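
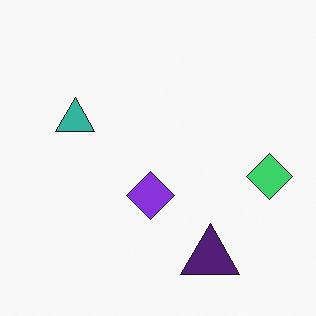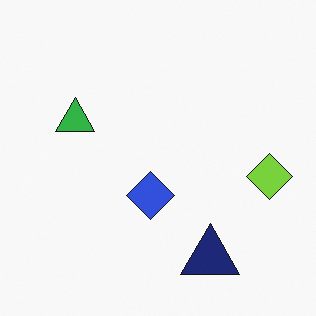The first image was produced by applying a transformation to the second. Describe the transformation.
Hue-shifted slightly.

Every shape's color has rotated by the same amount around the hue wheel — a uniform hue shift.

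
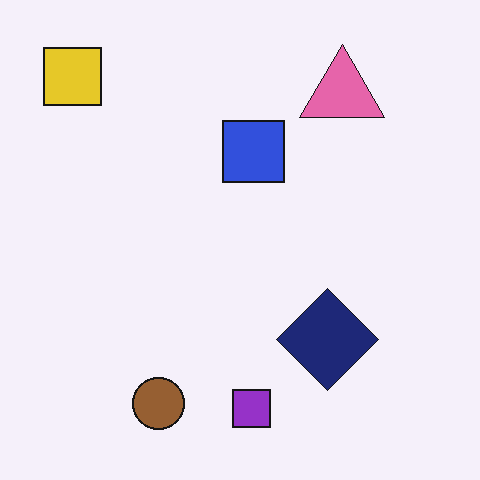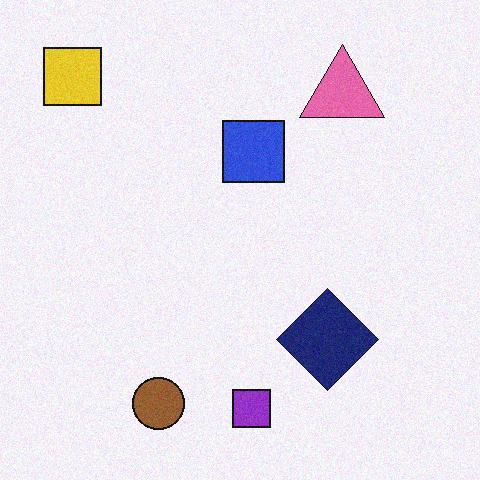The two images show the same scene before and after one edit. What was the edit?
This is the original image degraded with subtle gaussian noise.

Random speckle covers the whole image, including the flat background.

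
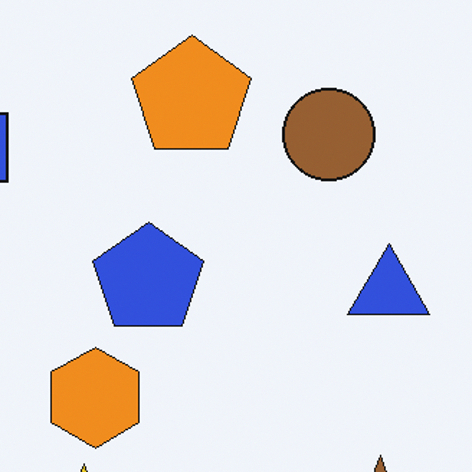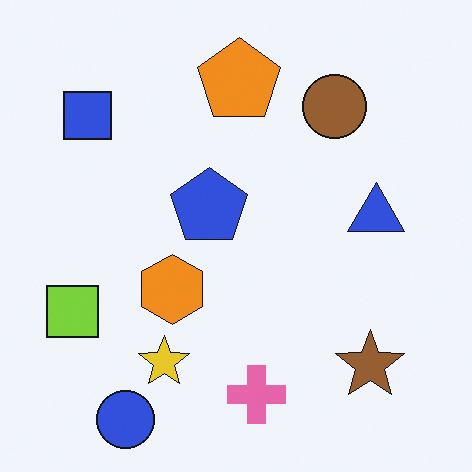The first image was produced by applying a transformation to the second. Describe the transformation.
It was cropped to a modestly smaller region and rescaled.

The visible shapes are larger and the field of view is narrower; shapes near the original edges may be partly or wholly outside the frame — a crop-and-rescale.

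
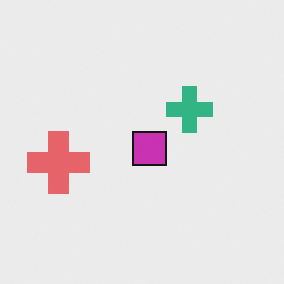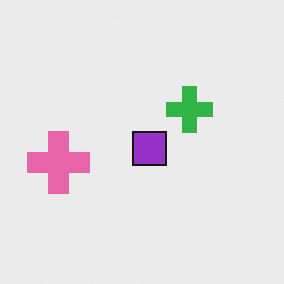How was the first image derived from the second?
The transformation is: hue-shifted slightly.

Every shape's color has rotated by the same amount around the hue wheel — a uniform hue shift.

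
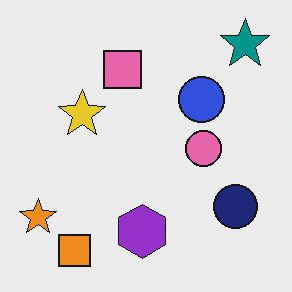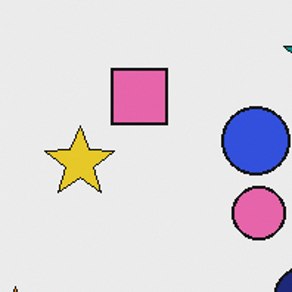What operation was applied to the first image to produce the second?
The second image is the first cropped slightly and scaled back up.

The visible shapes are larger and the field of view is narrower; shapes near the original edges may be partly or wholly outside the frame — a crop-and-rescale.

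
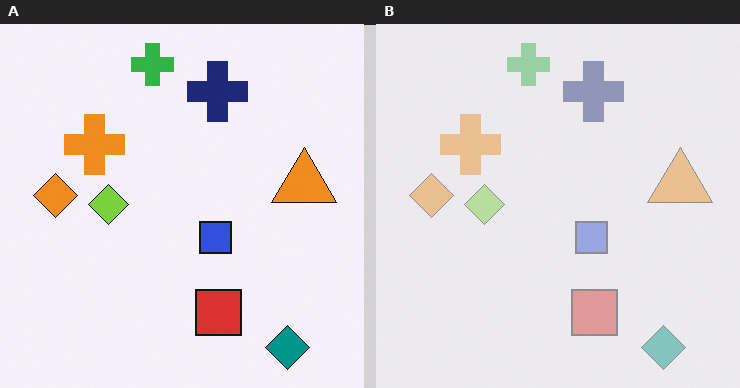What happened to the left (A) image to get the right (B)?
The image was washed out (contrast reduced).

Tones are pushed toward mid-grey across the whole image — a global contrast change.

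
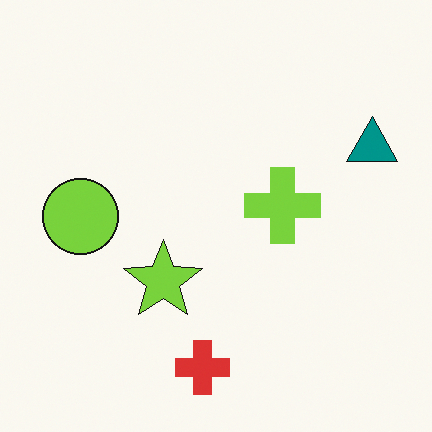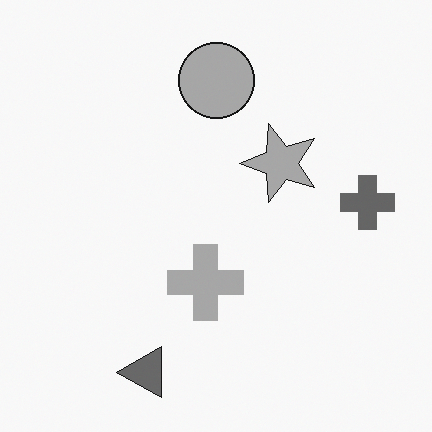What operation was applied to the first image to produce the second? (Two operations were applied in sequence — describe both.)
Converted to grayscale, then transposed (reflected across the top-left ↔ bottom-right diagonal).

All color is removed — every shape is now a shade of grey. Shapes have swapped their row and column positions — what was in the top-right is now in the bottom-left — a diagonal reflection.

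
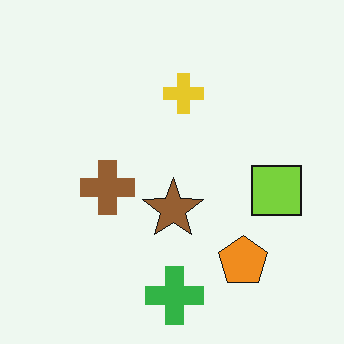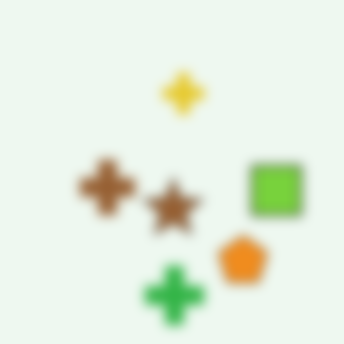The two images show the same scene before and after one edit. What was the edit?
The transformation is: heavily blurred.

Shape edges and outlines are uniformly softened across the whole image.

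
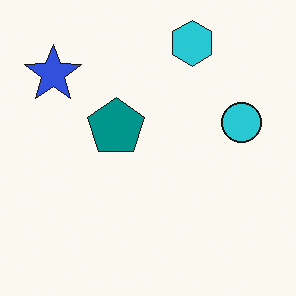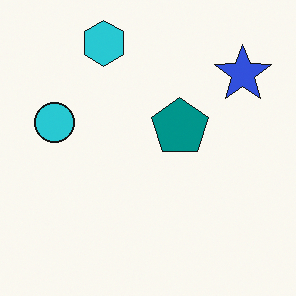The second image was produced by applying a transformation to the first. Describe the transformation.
Flipped horizontally (left ↔ right).

The blue star is in the top-left of the first image and the top-right of the second — shapes on opposite sides of the vertical midline have swapped in a mirror flip.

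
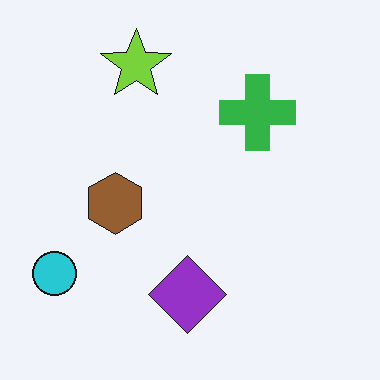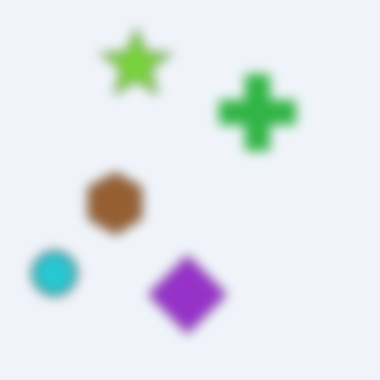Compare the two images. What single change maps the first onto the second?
It was heavily blurred.

Shape edges and outlines are uniformly softened across the whole image.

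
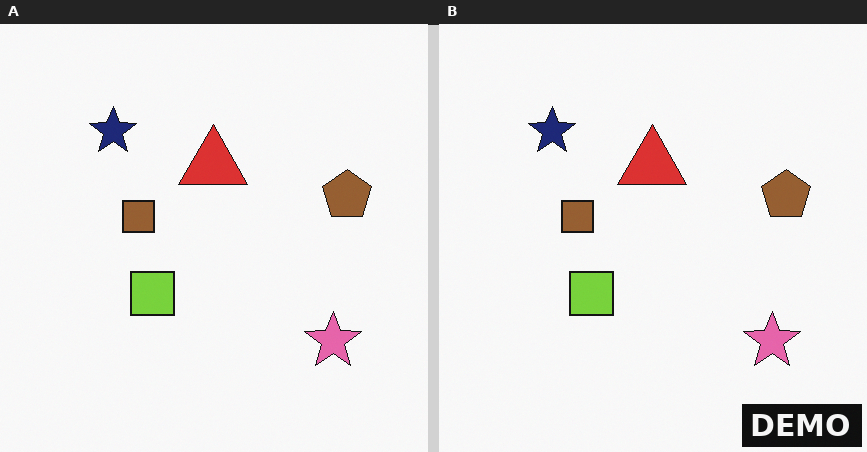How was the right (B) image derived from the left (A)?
The transformation is: watermarked with the text "DEMO" in the lower-right corner.

A dark label reading "DEMO" appears in the lower-right corner.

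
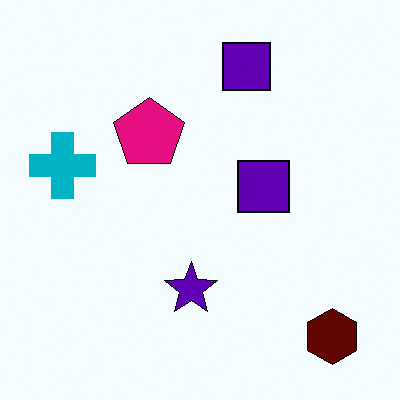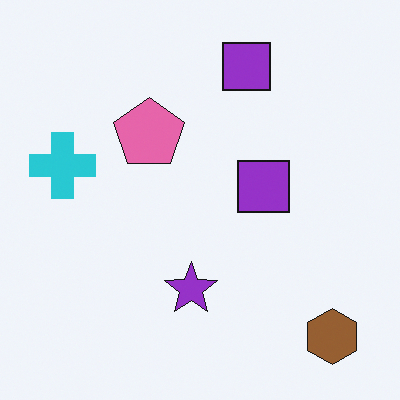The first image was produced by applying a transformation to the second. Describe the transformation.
It was boosted in contrast.

Tones are pushed away from mid-grey across the whole image — a global contrast change.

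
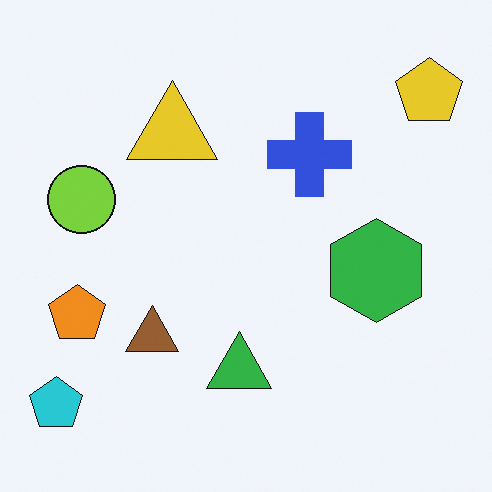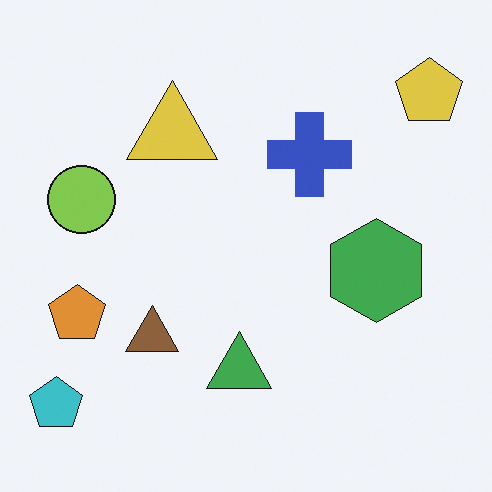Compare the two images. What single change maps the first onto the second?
The second image is the first slightly desaturated.

All colors are more muted and greyish — a global saturation change.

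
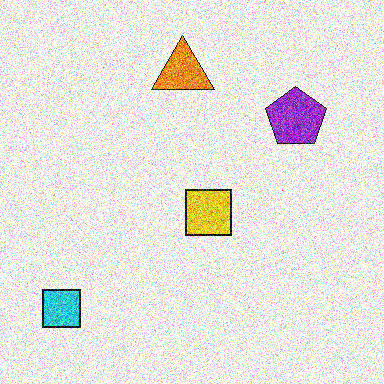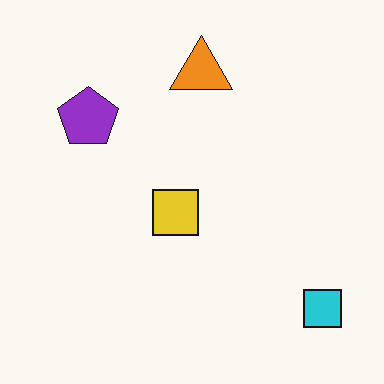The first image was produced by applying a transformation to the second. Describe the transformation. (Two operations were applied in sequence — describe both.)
The image was degraded with heavy additive noise, then flipped horizontally (left ↔ right).

Random speckle covers the whole image, including the flat background. The cyan square is in the bottom-right of the second image and the bottom-left of the first — shapes on opposite sides of the vertical midline have swapped in a mirror flip.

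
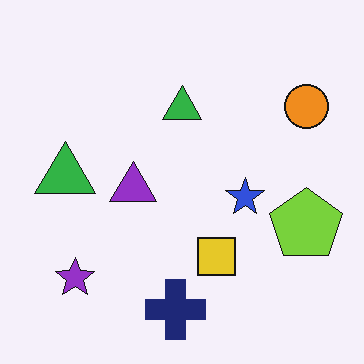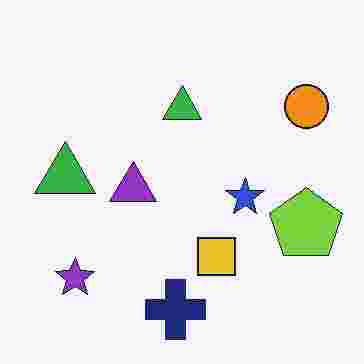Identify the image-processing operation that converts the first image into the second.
The image was degraded with heavy JPEG compression.

Blocky 8×8 compression artifacts appear around shape edges and the flat background shows ringing — characteristic JPEG degradation.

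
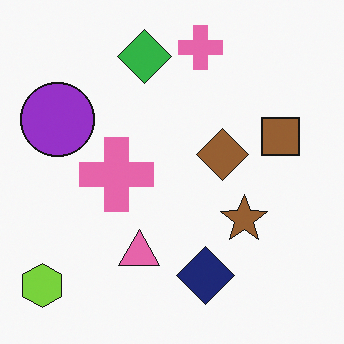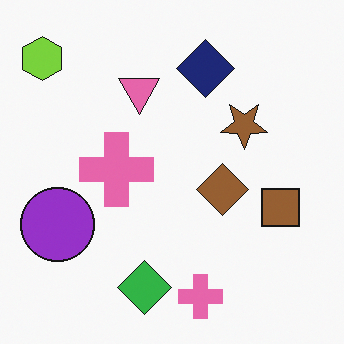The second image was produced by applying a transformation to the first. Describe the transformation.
This is the original image flipped vertically (top ↔ bottom).

The green diamond is in the top of the first image and the bottom of the second — shapes on opposite sides of the horizontal midline have swapped in a mirror flip.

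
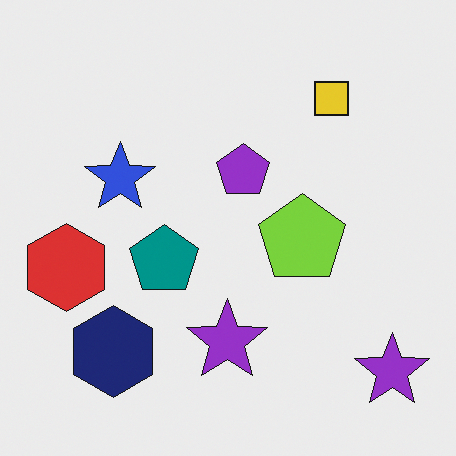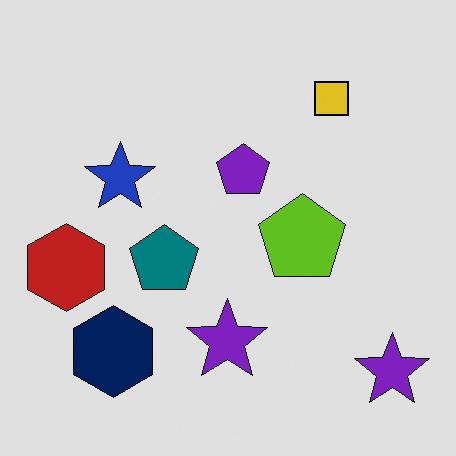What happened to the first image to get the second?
The transformation is: posterized to a reduced palette.

Each flat color has snapped to a coarser quantized level — most visibly, the near-white background has dropped to a flat grey.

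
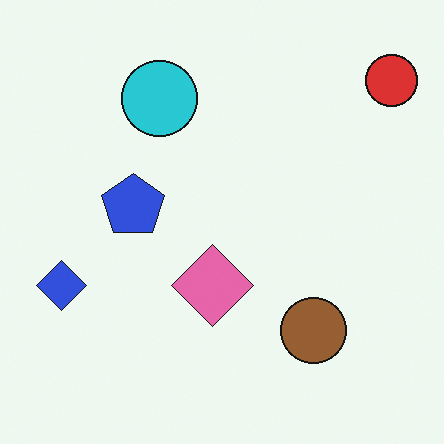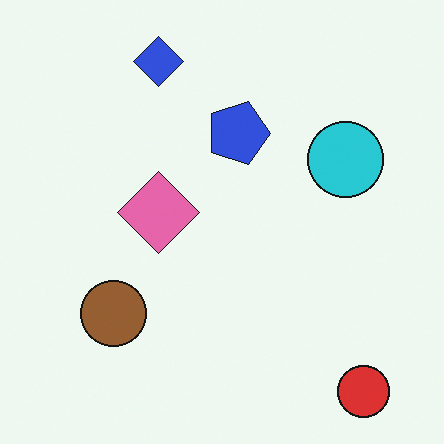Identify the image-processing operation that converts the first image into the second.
Rotated 90° clockwise.

The red circle sits in the top-right of the first image and the bottom-right of the second — consistent with a whole-image 90° clockwise rotation.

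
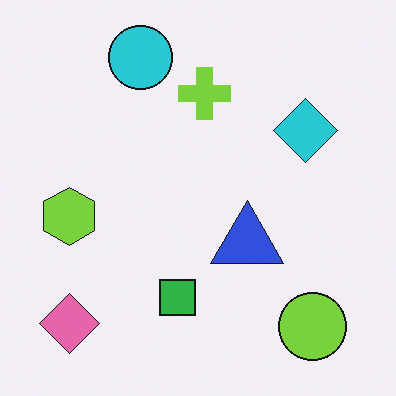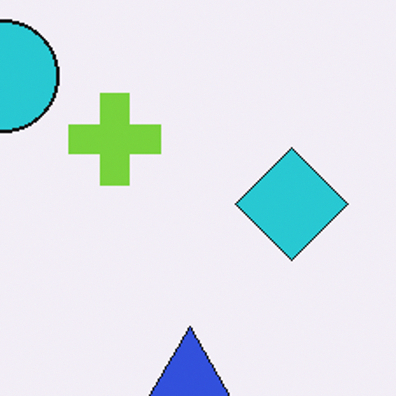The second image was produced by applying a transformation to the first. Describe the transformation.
It was cropped to a noticeably smaller region and rescaled.

The visible shapes are larger and the field of view is narrower; shapes near the original edges may be partly or wholly outside the frame — a crop-and-rescale.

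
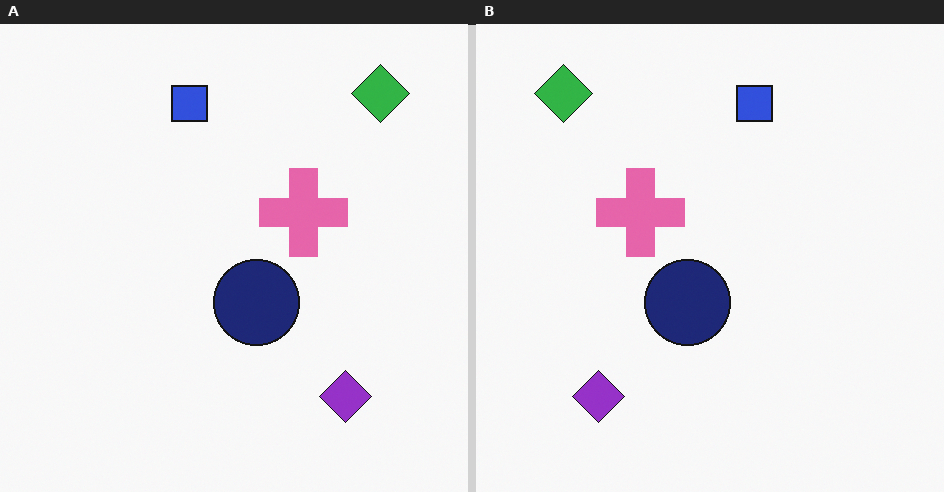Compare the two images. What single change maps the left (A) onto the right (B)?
The transformation is: flipped horizontally (left ↔ right).

The green diamond is in the top-right of the left (A) image and the top-left of the right (B) — shapes on opposite sides of the vertical midline have swapped in a mirror flip.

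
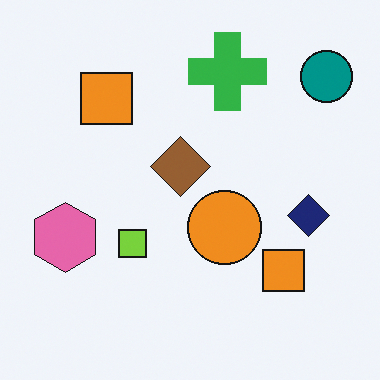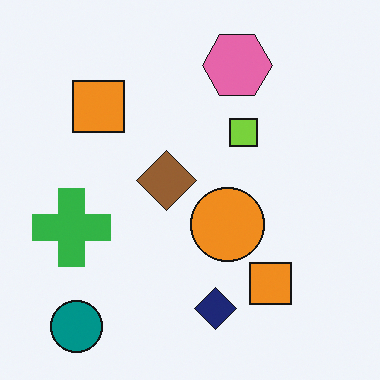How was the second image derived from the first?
This is the original image transposed (reflected across the top-left ↔ bottom-right diagonal).

Shapes have swapped their row and column positions — what was in the top-right is now in the bottom-left — a diagonal reflection.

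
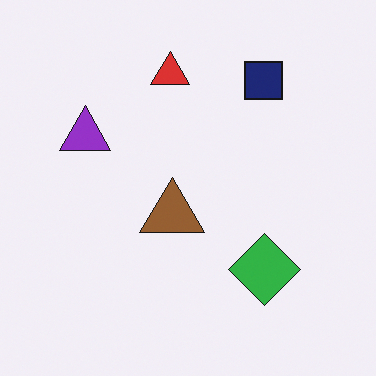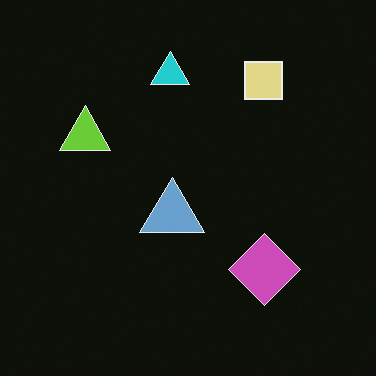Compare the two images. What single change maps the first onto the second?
It was color-inverted (negative).

The light background has become dark and every shape's color is its complement — a photographic negative.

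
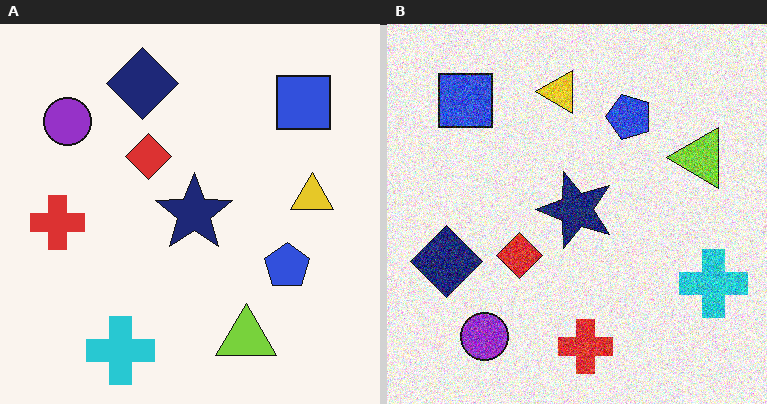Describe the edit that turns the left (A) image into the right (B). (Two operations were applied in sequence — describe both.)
It was rotated 90° counter-clockwise, then degraded with heavy additive noise.

The blue square sits in the top-right of the left (A) image and the top-left of the right (B) — consistent with a whole-image 90° counter-clockwise rotation. Random speckle covers the whole image, including the flat background.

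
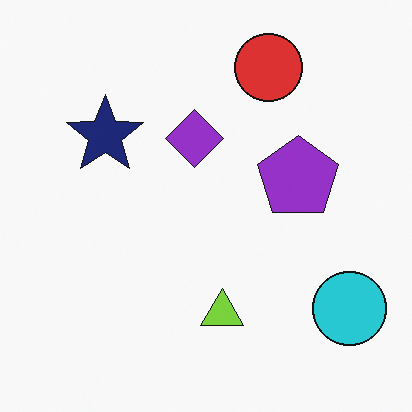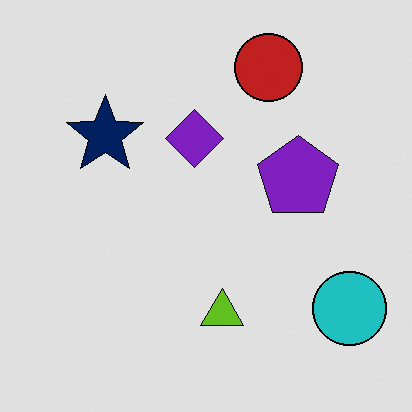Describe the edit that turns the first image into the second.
The transformation is: posterized to a reduced palette.

Each flat color has snapped to a coarser quantized level — most visibly, the near-white background has dropped to a flat grey.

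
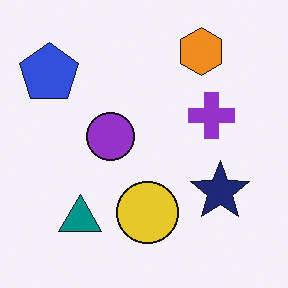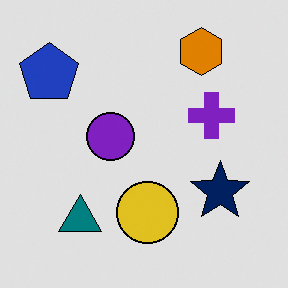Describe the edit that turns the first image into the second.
The transformation is: moderately posterized.

Each flat color has snapped to a coarser quantized level — most visibly, the near-white background has dropped to a flat grey.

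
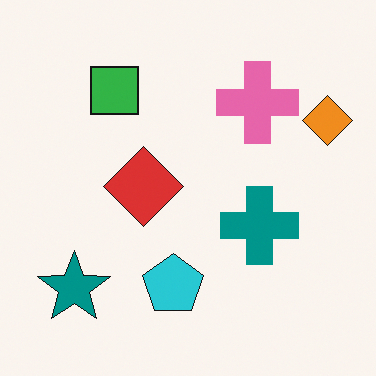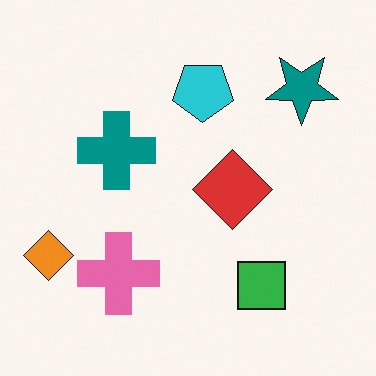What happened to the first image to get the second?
This is the original image rotated 180°.

The orange diamond sits in the top-right of the first image and the bottom-left of the second — consistent with a whole-image 180° rotation.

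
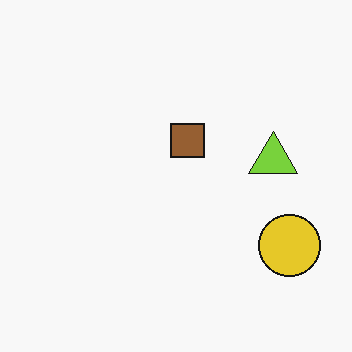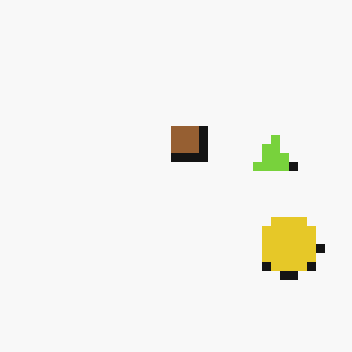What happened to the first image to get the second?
The transformation is: coarsely pixelated.

Shapes are reduced to large square blocks; fine edges and outlines are lost — a downscale-then-upscale (mosaic) effect.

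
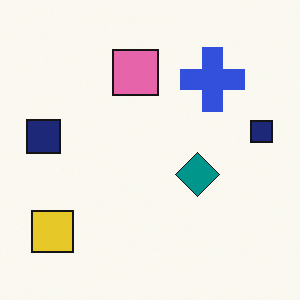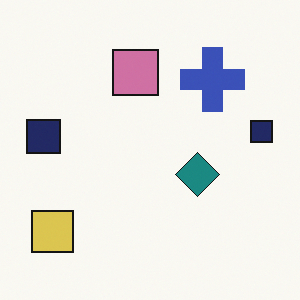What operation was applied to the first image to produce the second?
Slightly desaturated.

All colors are more muted and greyish — a global saturation change.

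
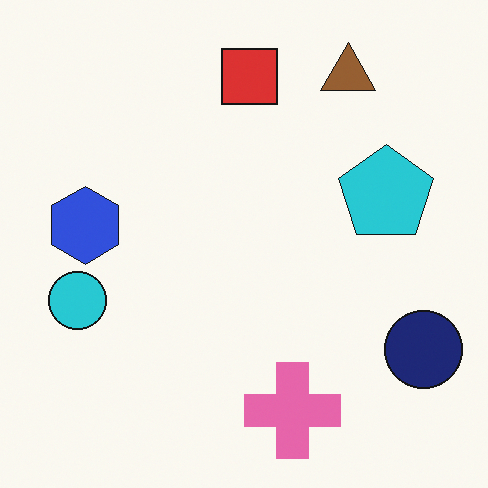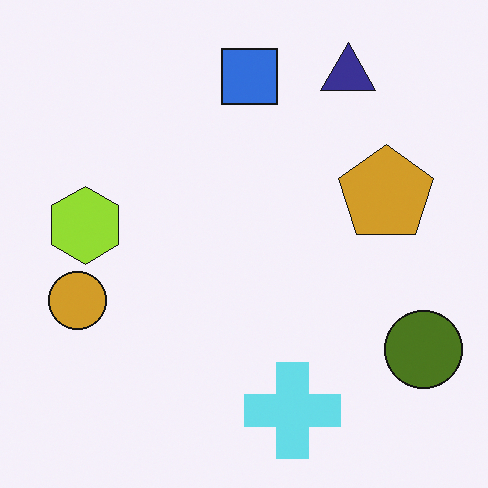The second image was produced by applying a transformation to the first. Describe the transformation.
The transformation is: hue-shifted through roughly half the color wheel.

Every shape's color has rotated by the same amount around the hue wheel — a uniform hue shift.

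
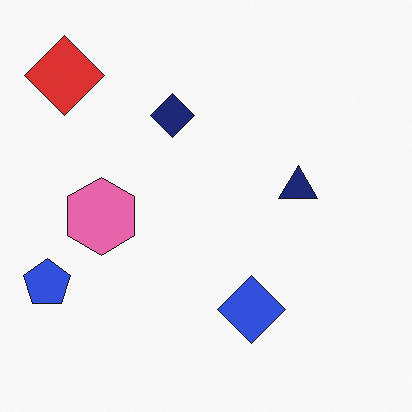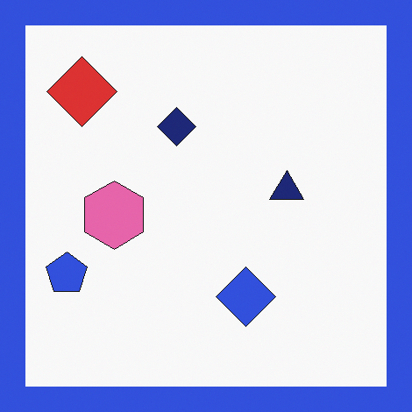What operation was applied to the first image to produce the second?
The image was framed with a blue border.

A solid blue frame runs around the edge of the second image, with the content slightly shrunk inside it.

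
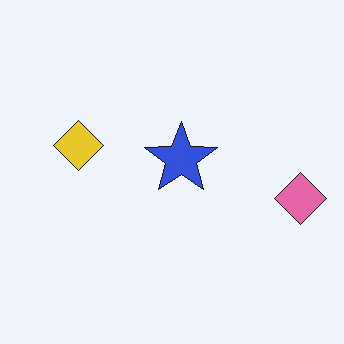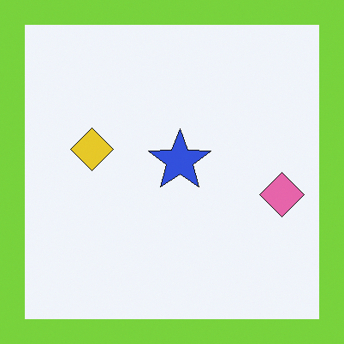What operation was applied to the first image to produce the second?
Framed with a lime border.

A solid lime frame runs around the edge of the second image, with the content slightly shrunk inside it.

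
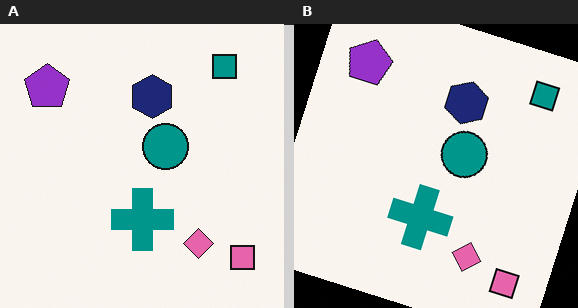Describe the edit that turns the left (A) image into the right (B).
This is the original image rotated clockwise by a clearly visible amount.

Every shape is tilted by the same angle and the image corners show triangular fill wedges — a whole-image rotation by a non-right angle.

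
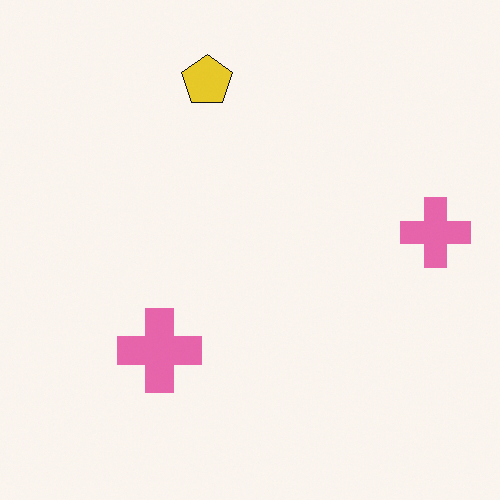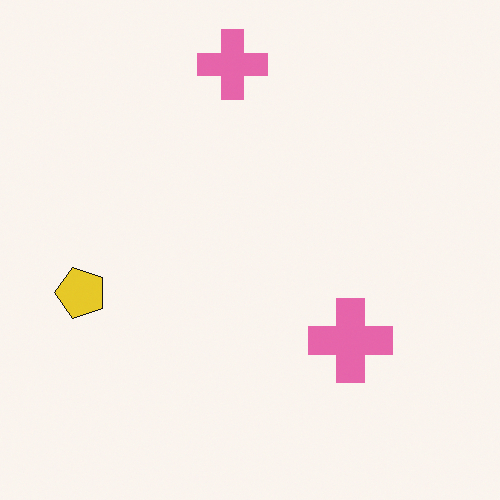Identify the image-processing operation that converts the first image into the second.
The transformation is: rotated 90° counter-clockwise.

The yellow pentagon sits in the top of the first image and the left of the second — consistent with a whole-image 90° counter-clockwise rotation.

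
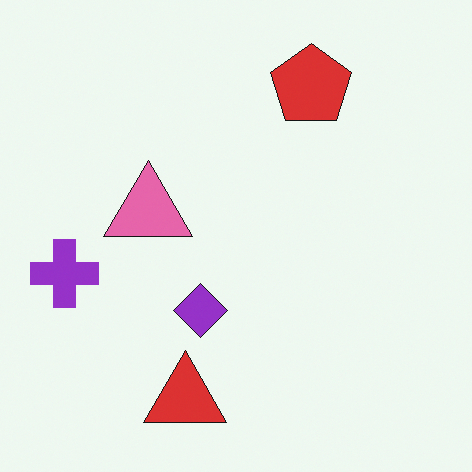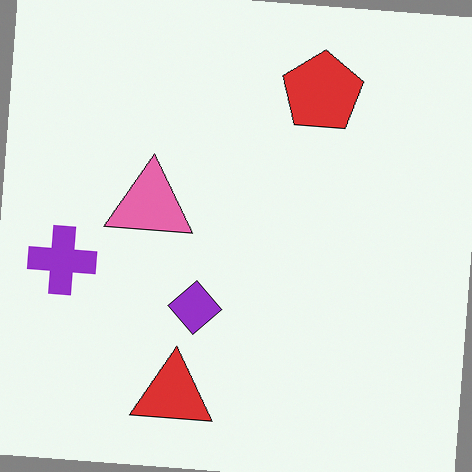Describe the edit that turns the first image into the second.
The image was rotated clockwise by a few degrees.

Every shape is tilted by the same angle and the image corners show triangular fill wedges — a whole-image rotation by a non-right angle.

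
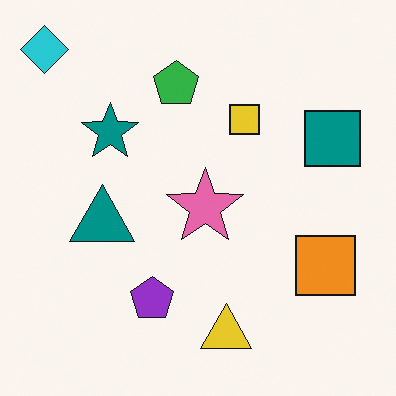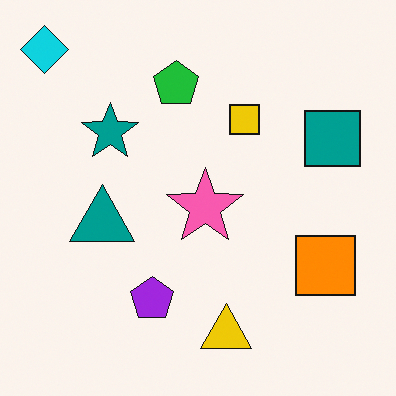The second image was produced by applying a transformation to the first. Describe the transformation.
The transformation is: slightly oversaturated.

All colors are more vivid — a global saturation change.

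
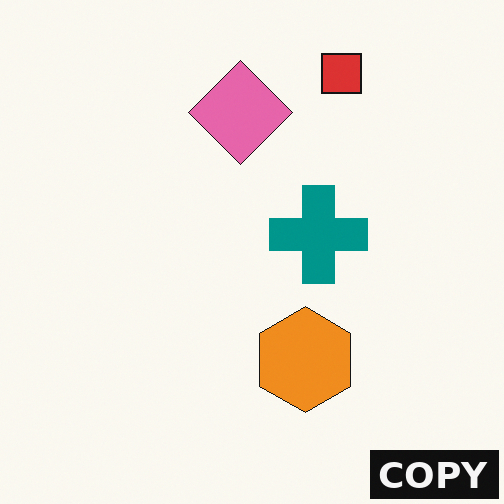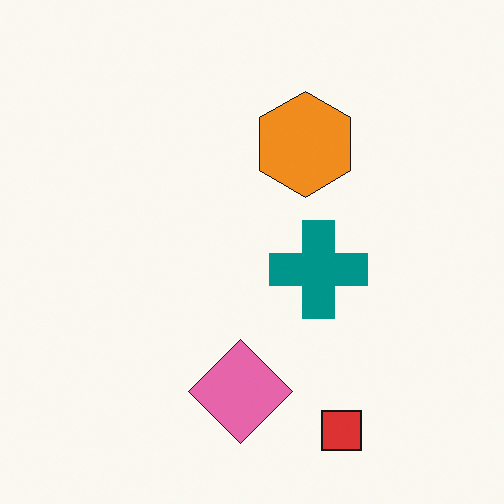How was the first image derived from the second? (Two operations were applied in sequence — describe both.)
The transformation is: flipped vertically (top ↔ bottom), then watermarked with the text "COPY" in the lower-right corner.

The red square is in the bottom-right of the second image and the top-right of the first — shapes on opposite sides of the horizontal midline have swapped in a mirror flip. A dark label reading "COPY" appears in the lower-right corner.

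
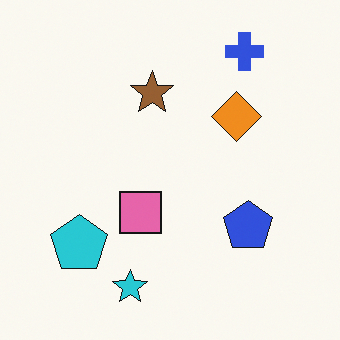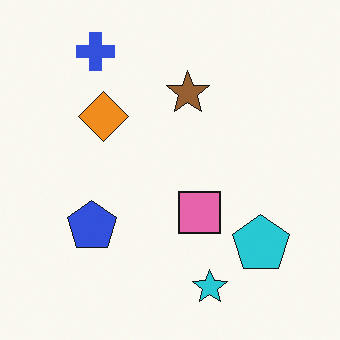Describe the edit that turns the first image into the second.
The second image is the first flipped horizontally (left ↔ right).

The cyan pentagon is in the bottom-left of the first image and the bottom-right of the second — shapes on opposite sides of the vertical midline have swapped in a mirror flip.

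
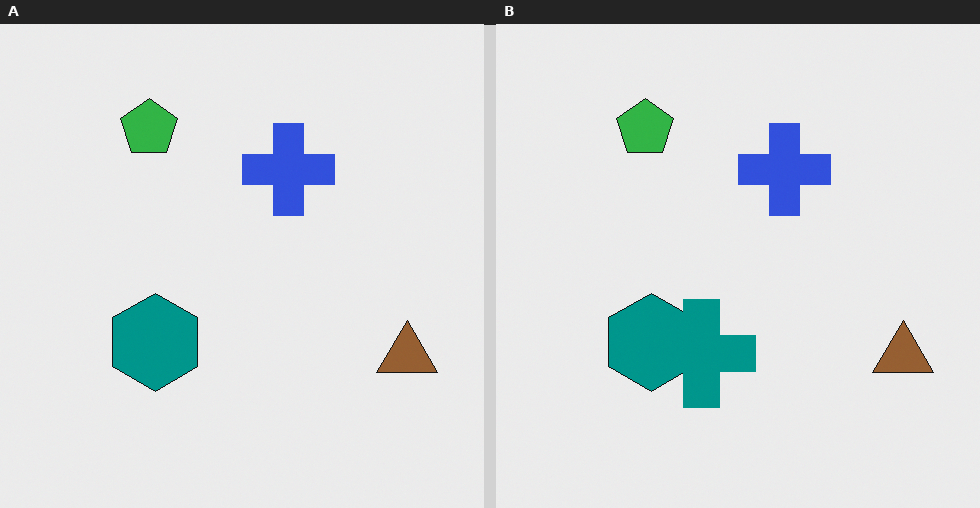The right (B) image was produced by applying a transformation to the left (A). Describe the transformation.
The transformation is: overlaid with an additional teal cross.

A teal cross appears in the right (B) image that is absent from the left (A).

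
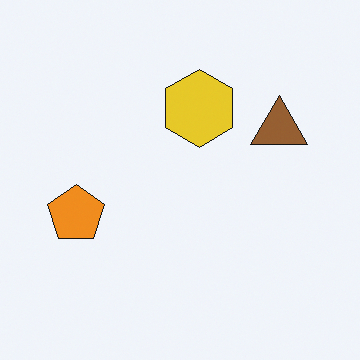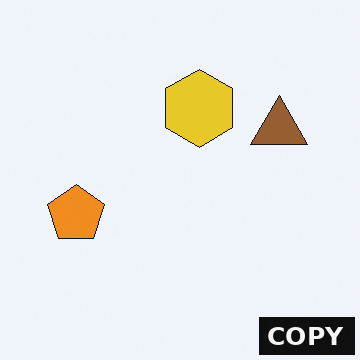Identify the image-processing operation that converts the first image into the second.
It was watermarked with the text "COPY" in the lower-right corner.

A dark label reading "COPY" appears in the lower-right corner.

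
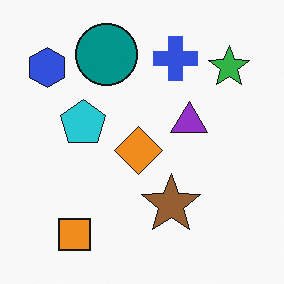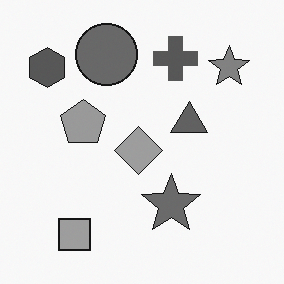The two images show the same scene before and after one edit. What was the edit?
The image was converted to grayscale.

All color is removed — every shape is now a shade of grey.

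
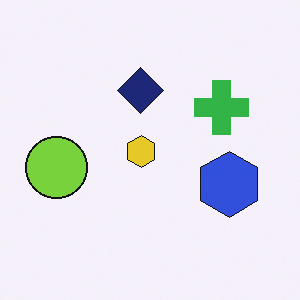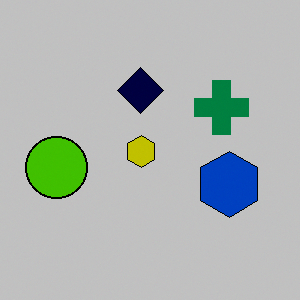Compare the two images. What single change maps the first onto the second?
This is the original image heavily posterized to just a handful of flat colors.

Each flat color has snapped to a coarser quantized level — most visibly, the near-white background has dropped to a flat grey.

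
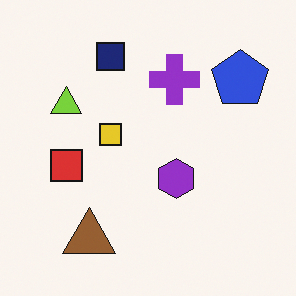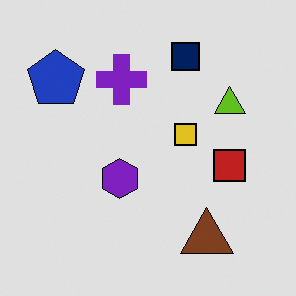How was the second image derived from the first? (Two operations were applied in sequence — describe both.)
This is the original image moderately posterized, then flipped horizontally (left ↔ right).

Each flat color has snapped to a coarser quantized level — most visibly, the near-white background has dropped to a flat grey. The blue pentagon is in the top-right of the first image and the top-left of the second — shapes on opposite sides of the vertical midline have swapped in a mirror flip.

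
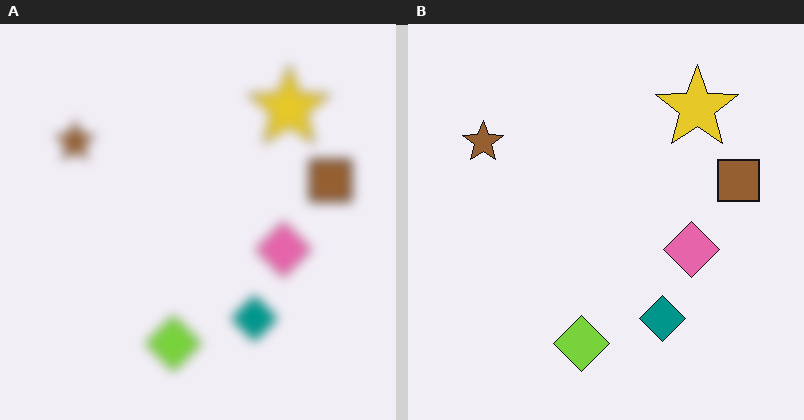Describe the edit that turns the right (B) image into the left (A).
This is the original image heavily blurred.

Shape edges and outlines are uniformly softened across the whole image.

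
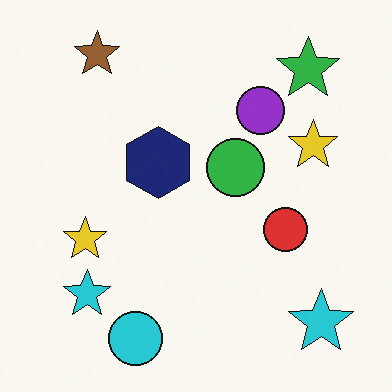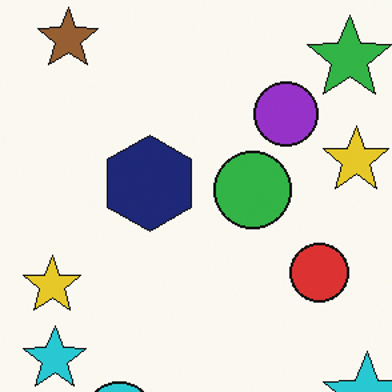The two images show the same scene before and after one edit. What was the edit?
Cropped to a modestly smaller region and rescaled.

The visible shapes are larger and the field of view is narrower; shapes near the original edges may be partly or wholly outside the frame — a crop-and-rescale.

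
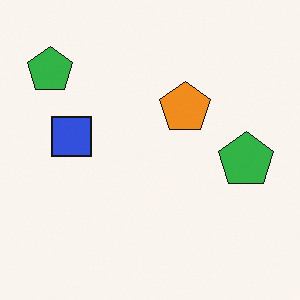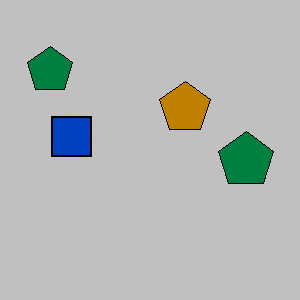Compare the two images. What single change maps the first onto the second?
This is the original image heavily posterized to just a handful of flat colors.

Each flat color has snapped to a coarser quantized level — most visibly, the near-white background has dropped to a flat grey.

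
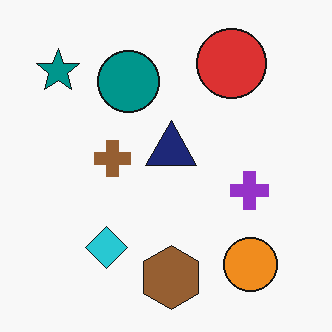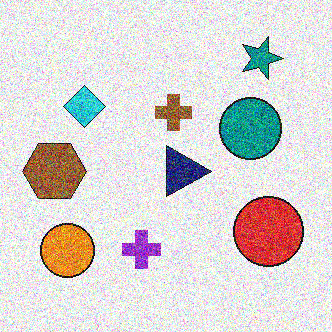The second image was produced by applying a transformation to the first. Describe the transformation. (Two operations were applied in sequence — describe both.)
The image was rotated 90° clockwise, then degraded with heavy additive noise.

The teal star sits in the top-left of the first image and the top-right of the second — consistent with a whole-image 90° clockwise rotation. Random speckle covers the whole image, including the flat background.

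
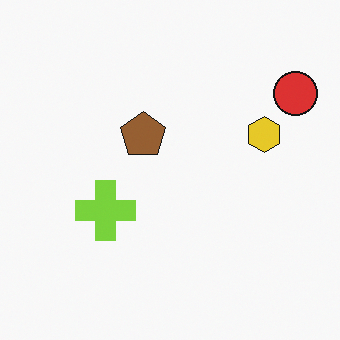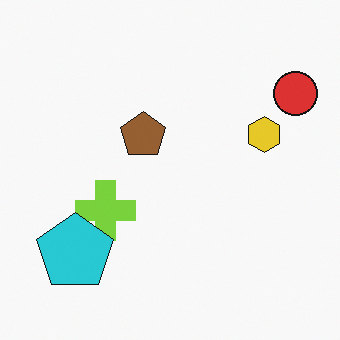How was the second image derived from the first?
The second image is the first overlaid with an additional cyan pentagon.

A cyan pentagon appears in the second image that is absent from the first.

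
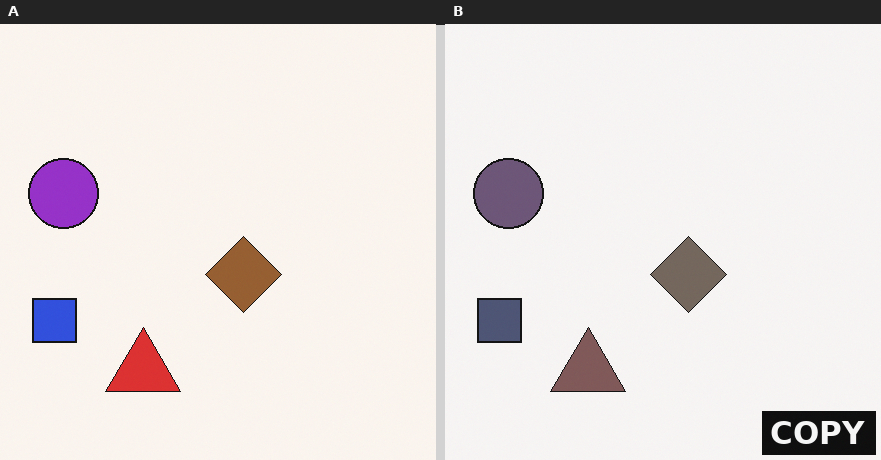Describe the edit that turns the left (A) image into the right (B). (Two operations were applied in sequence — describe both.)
This is the original image made much more muted (saturation change), then watermarked with the text "COPY" in the lower-right corner.

All colors are more muted and greyish — a global saturation change. A dark label reading "COPY" appears in the lower-right corner.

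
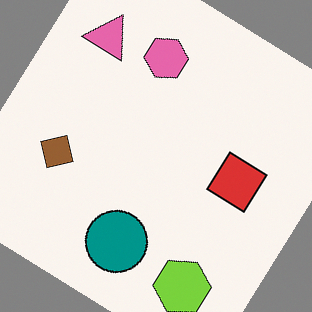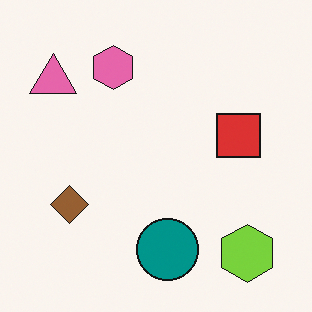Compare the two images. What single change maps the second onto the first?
It was rotated clockwise by a large amount — several tens of degrees.

Every shape is tilted by the same angle and the image corners show triangular fill wedges — a whole-image rotation by a non-right angle.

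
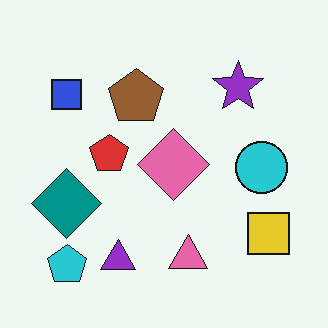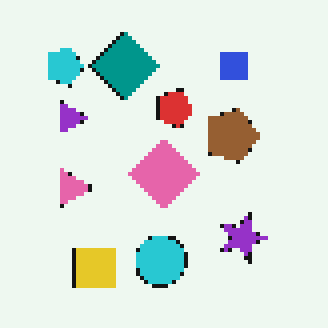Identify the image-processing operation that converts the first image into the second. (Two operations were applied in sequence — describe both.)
The second image is the first lightly pixelated (a mild mosaic effect), then rotated 90° clockwise.

Shapes are reduced to large square blocks; fine edges and outlines are lost — a downscale-then-upscale (mosaic) effect. The cyan pentagon sits in the bottom-left of the first image and the top-left of the second — consistent with a whole-image 90° clockwise rotation.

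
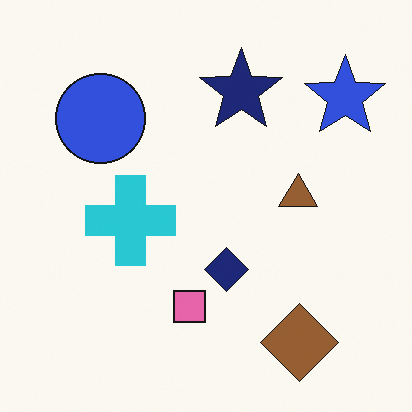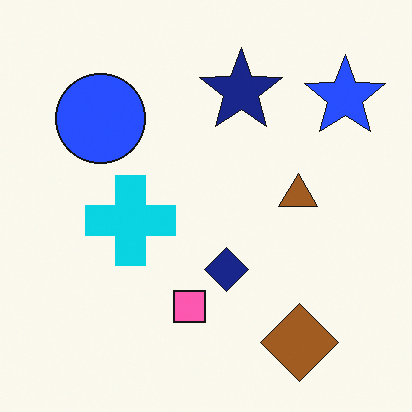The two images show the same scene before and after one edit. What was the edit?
This is the original image slightly oversaturated.

All colors are more vivid — a global saturation change.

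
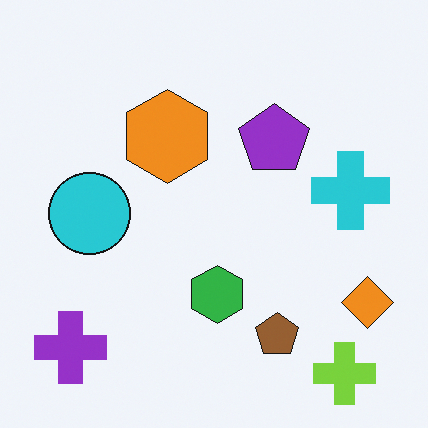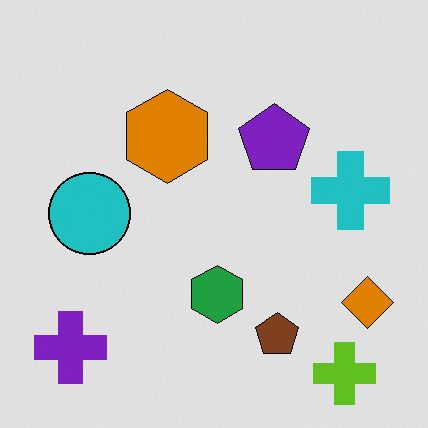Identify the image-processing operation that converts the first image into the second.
The second image is the first moderately posterized.

Each flat color has snapped to a coarser quantized level — most visibly, the near-white background has dropped to a flat grey.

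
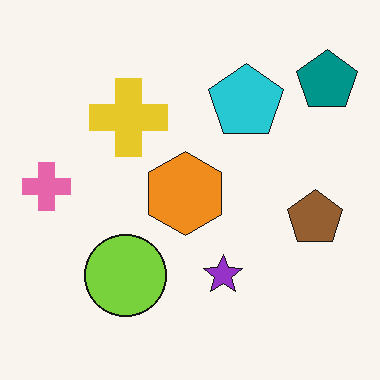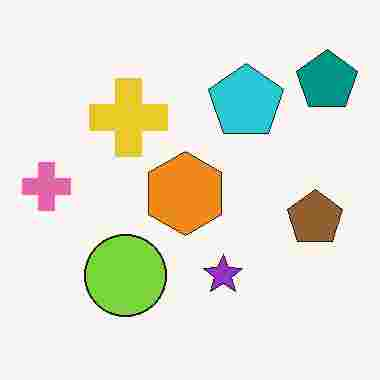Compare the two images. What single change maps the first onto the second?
This is the original image heavily JPEG-compressed with obvious blocking artifacts.

Blocky 8×8 compression artifacts appear around shape edges and the flat background shows ringing — characteristic JPEG degradation.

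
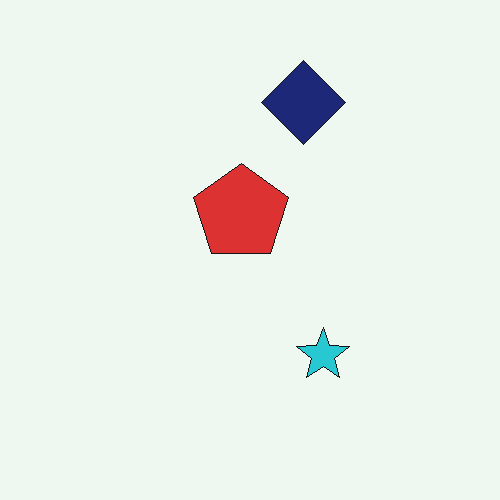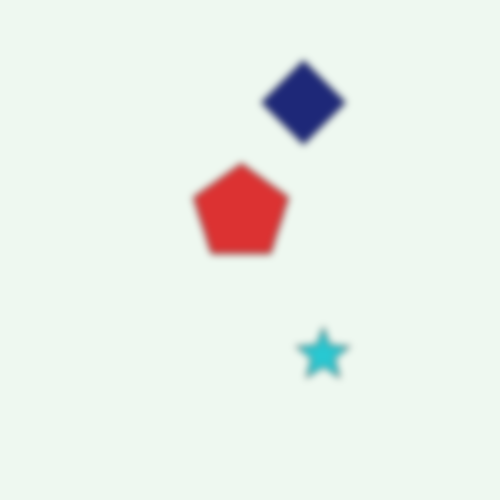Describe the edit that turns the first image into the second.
The image was moderately blurred.

Shape edges and outlines are uniformly softened across the whole image.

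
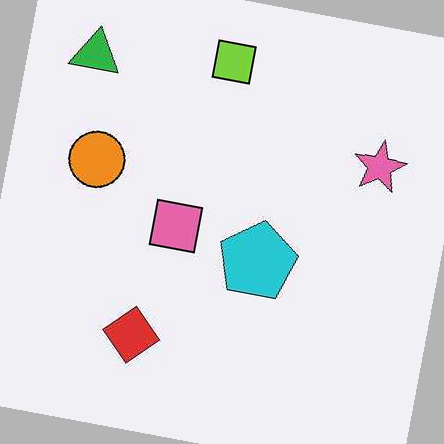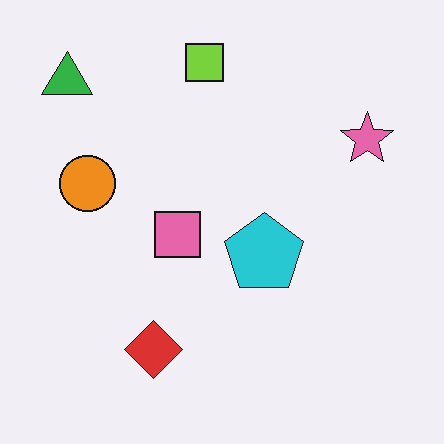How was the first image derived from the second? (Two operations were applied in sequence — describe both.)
This is the original image JPEG-compressed with visible artifacts, then rotated clockwise by a slight angle.

Blocky 8×8 compression artifacts appear around shape edges and the flat background shows ringing — characteristic JPEG degradation. Every shape is tilted by the same angle and the image corners show triangular fill wedges — a whole-image rotation by a non-right angle.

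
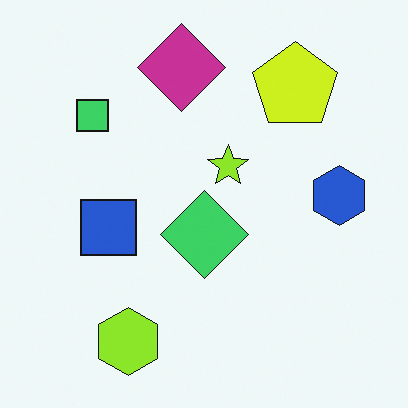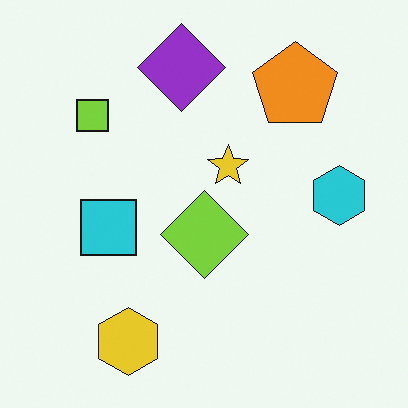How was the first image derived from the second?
Hue-shifted by a small amount.

Every shape's color has rotated by the same amount around the hue wheel — a uniform hue shift.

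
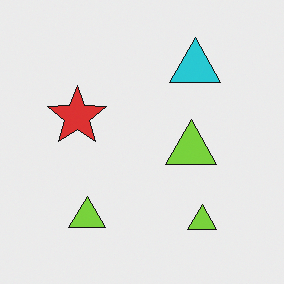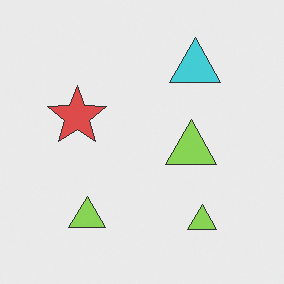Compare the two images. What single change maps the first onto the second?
The second image is the first given slightly reduced contrast.

Tones are pushed toward mid-grey across the whole image — a global contrast change.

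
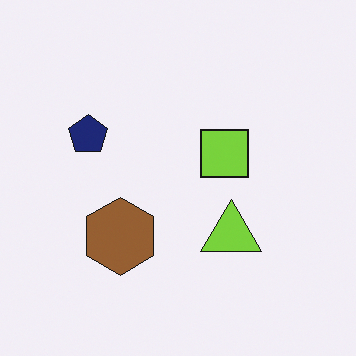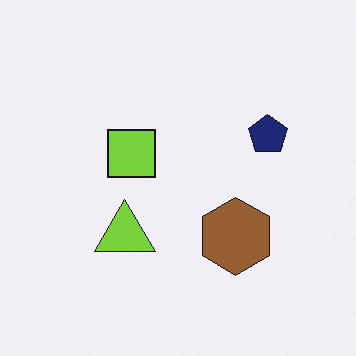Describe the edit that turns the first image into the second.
The second image is the first flipped horizontally (left ↔ right).

The navy pentagon is in the left of the first image and the right of the second — shapes on opposite sides of the vertical midline have swapped in a mirror flip.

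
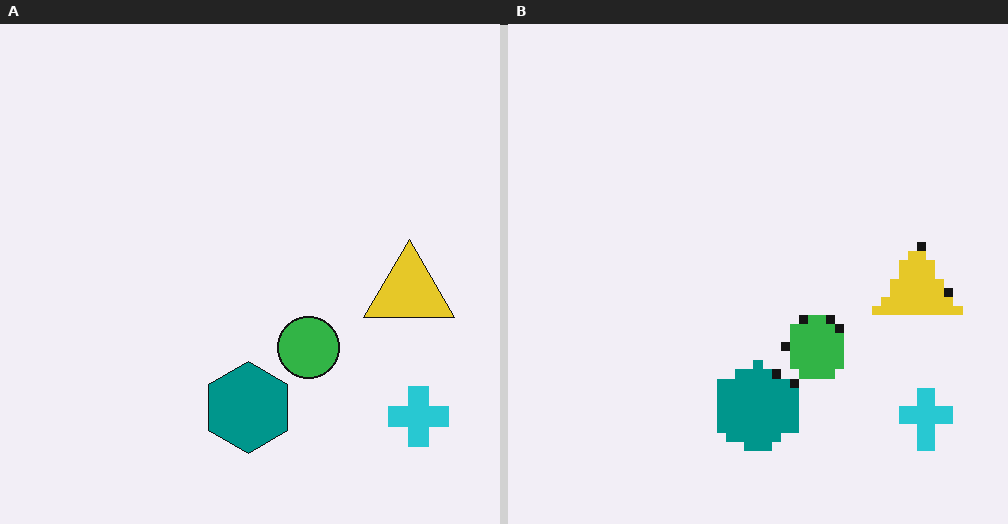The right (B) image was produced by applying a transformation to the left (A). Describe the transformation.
This is the original image heavily pixelated into large blocks.

Shapes are reduced to large square blocks; fine edges and outlines are lost — a downscale-then-upscale (mosaic) effect.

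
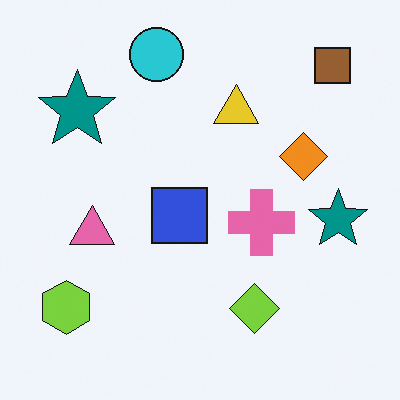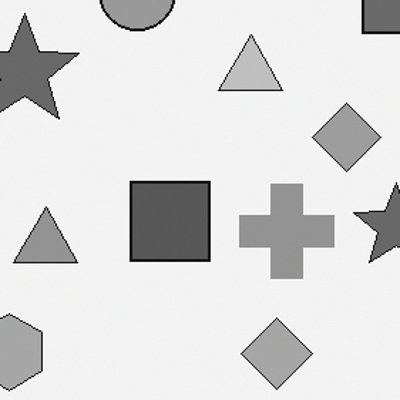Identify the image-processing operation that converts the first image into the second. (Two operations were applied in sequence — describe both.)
Cropped to a modestly smaller region and rescaled, then converted to grayscale.

The visible shapes are larger and the field of view is narrower; shapes near the original edges may be partly or wholly outside the frame — a crop-and-rescale. All color is removed — every shape is now a shade of grey.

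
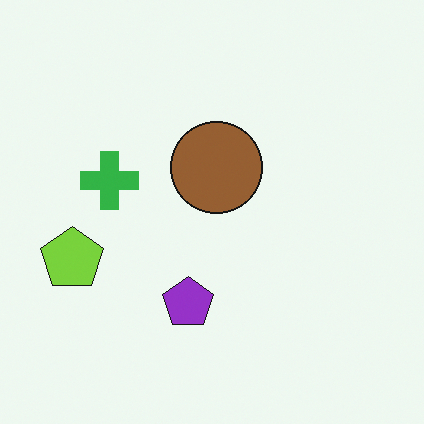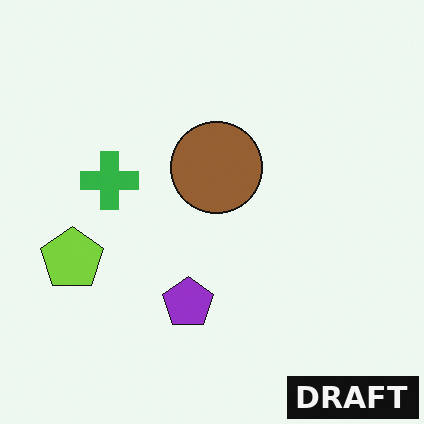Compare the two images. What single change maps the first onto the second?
The second image is the first watermarked with the text "DRAFT" in the lower-right corner.

A dark label reading "DRAFT" appears in the lower-right corner.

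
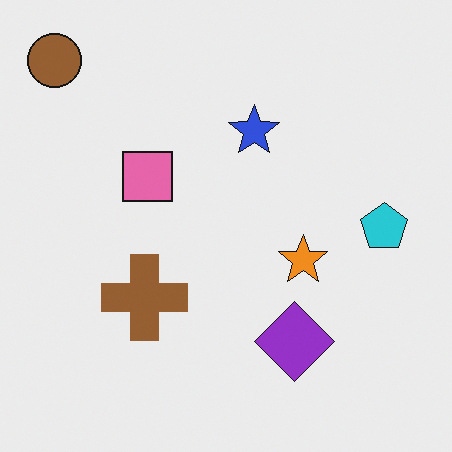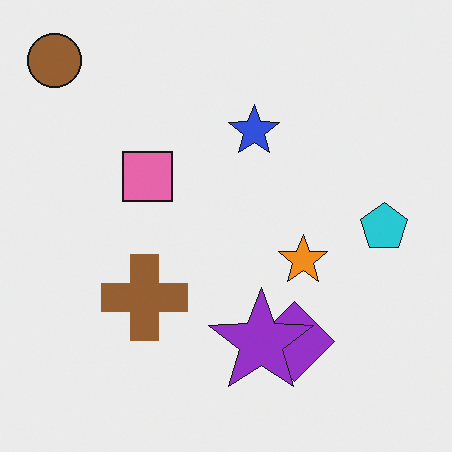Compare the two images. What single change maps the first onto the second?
Overlaid with an additional purple star.

A purple star appears in the second image that is absent from the first.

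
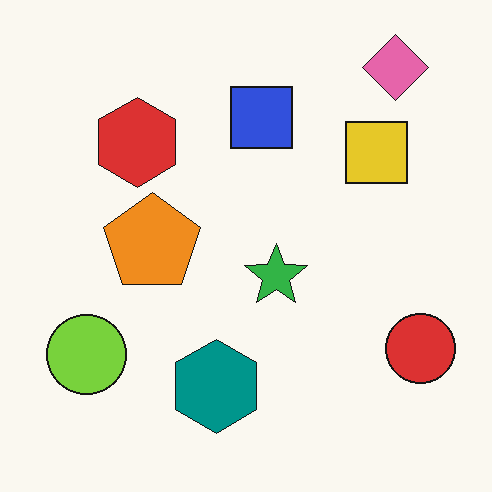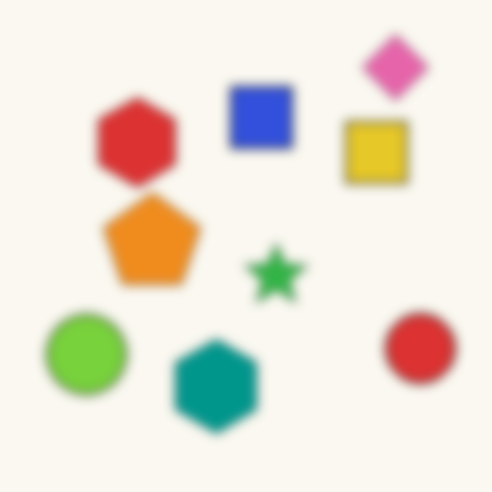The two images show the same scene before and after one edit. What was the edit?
Strongly gaussian-blurred.

Shape edges and outlines are uniformly softened across the whole image.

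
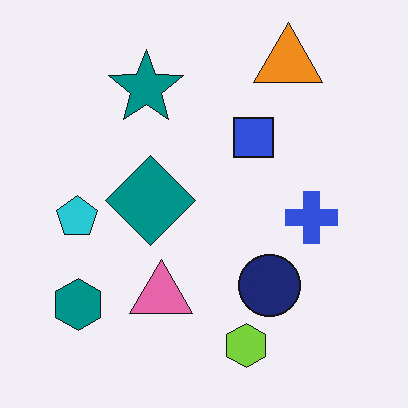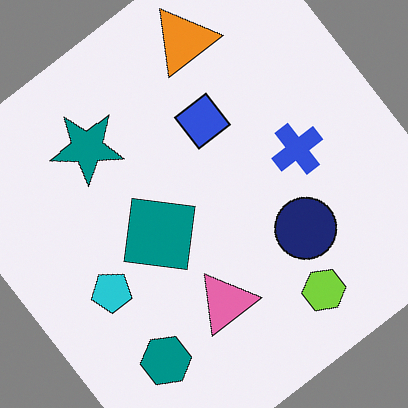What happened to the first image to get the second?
The second image is the first rotated counter-clockwise by a large amount — several tens of degrees.

Every shape is tilted by the same angle and the image corners show triangular fill wedges — a whole-image rotation by a non-right angle.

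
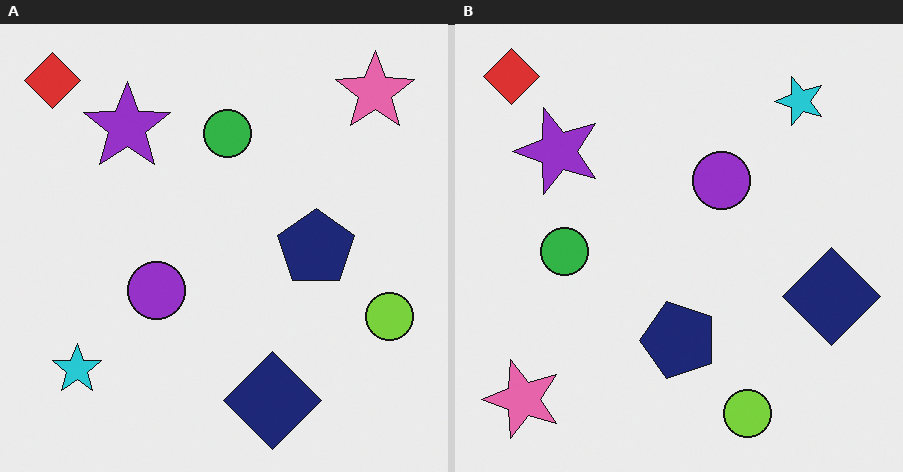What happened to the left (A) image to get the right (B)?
Transposed (reflected across the top-left ↔ bottom-right diagonal).

Shapes have swapped their row and column positions — what was in the top-right is now in the bottom-left — a diagonal reflection.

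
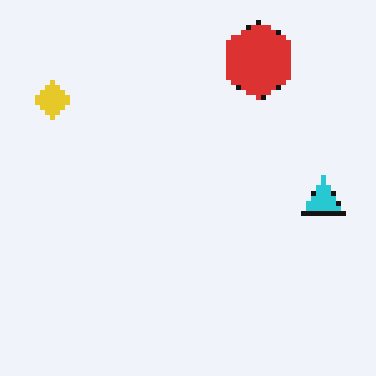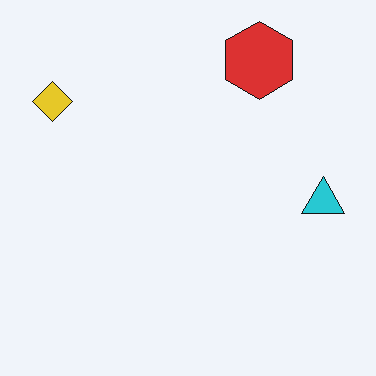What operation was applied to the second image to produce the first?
The transformation is: mildly pixelated.

Shapes are reduced to large square blocks; fine edges and outlines are lost — a downscale-then-upscale (mosaic) effect.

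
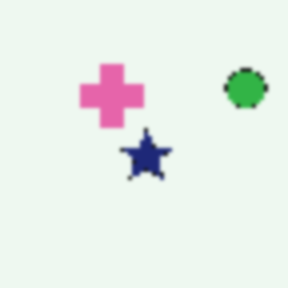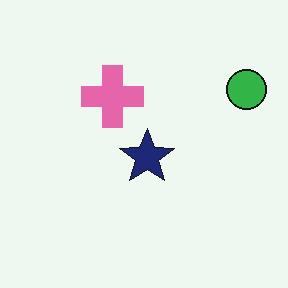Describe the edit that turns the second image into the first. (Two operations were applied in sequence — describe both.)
It was mildly pixelated, then given a subtle gaussian blur.

Shapes are reduced to large square blocks; fine edges and outlines are lost — a downscale-then-upscale (mosaic) effect. Shape edges and outlines are uniformly softened across the whole image.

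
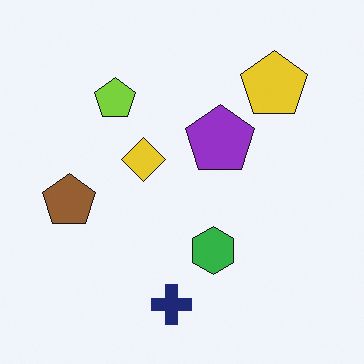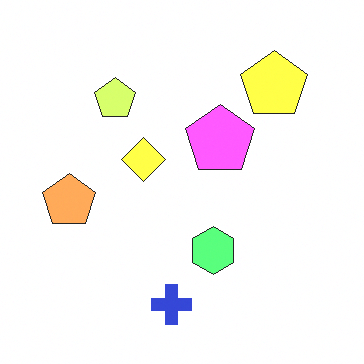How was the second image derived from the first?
The image was noticeably brightened.

Every pixel — background and shapes alike — is uniformly brightened.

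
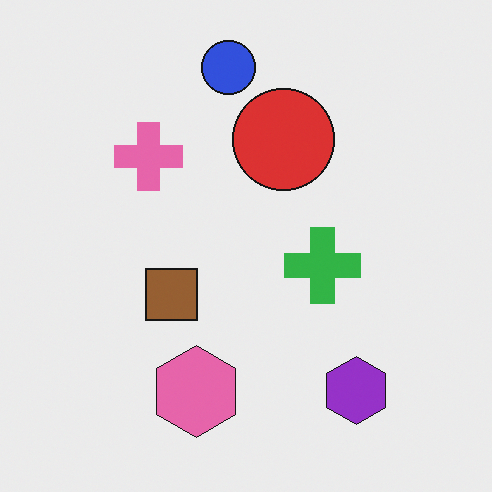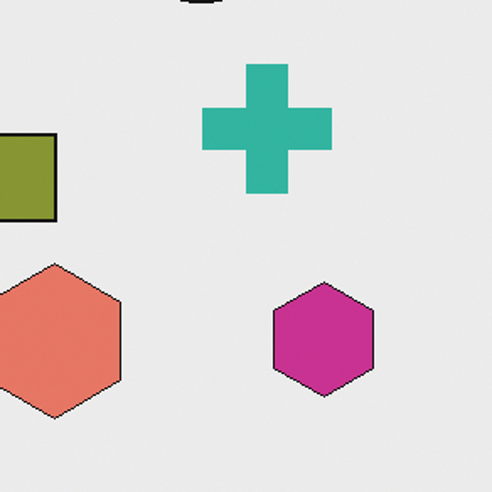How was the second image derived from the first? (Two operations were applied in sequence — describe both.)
It was cropped tightly and scaled back up, then hue-shifted slightly.

The visible shapes are larger and the field of view is narrower; shapes near the original edges may be partly or wholly outside the frame — a crop-and-rescale. Every shape's color has rotated by the same amount around the hue wheel — a uniform hue shift.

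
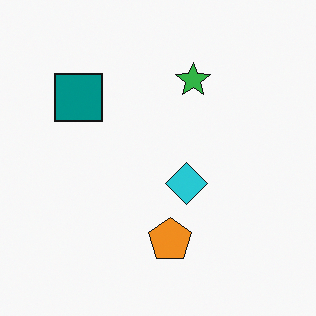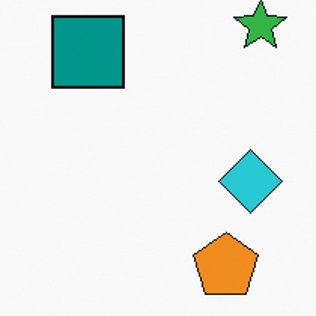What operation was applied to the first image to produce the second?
The image was cropped to a modestly smaller region and rescaled.

The visible shapes are larger and the field of view is narrower; shapes near the original edges may be partly or wholly outside the frame — a crop-and-rescale.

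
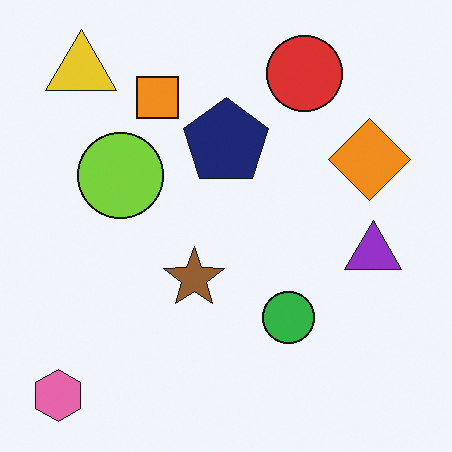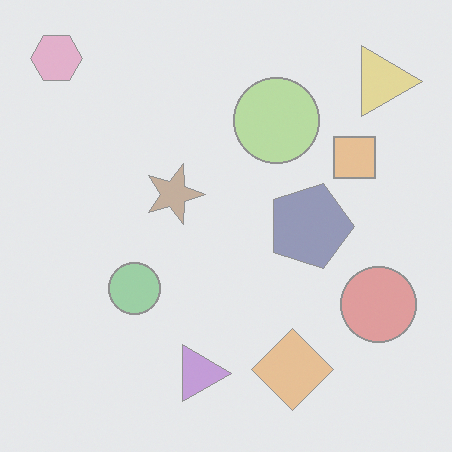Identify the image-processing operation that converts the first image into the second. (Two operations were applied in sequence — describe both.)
This is the original image given much lower contrast, then rotated 90° clockwise.

Tones are pushed toward mid-grey across the whole image — a global contrast change. The pink hexagon sits in the bottom-left of the first image and the top-left of the second — consistent with a whole-image 90° clockwise rotation.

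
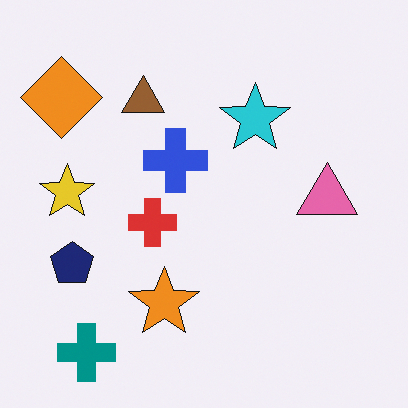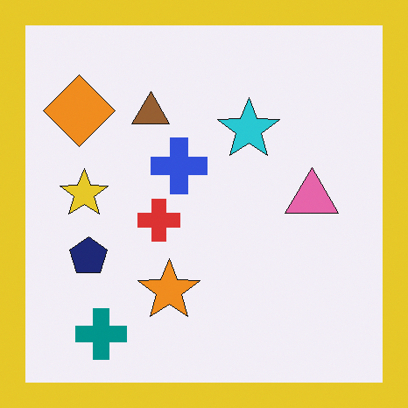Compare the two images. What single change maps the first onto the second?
The second image is the first framed with a yellow border.

A solid yellow frame runs around the edge of the second image, with the content slightly shrunk inside it.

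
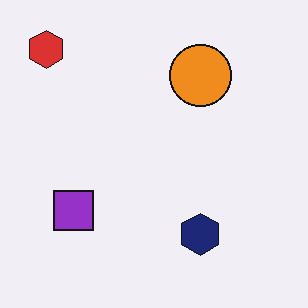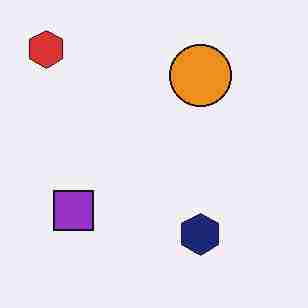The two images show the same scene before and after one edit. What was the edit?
The transformation is: degraded with heavy JPEG compression.

Blocky 8×8 compression artifacts appear around shape edges and the flat background shows ringing — characteristic JPEG degradation.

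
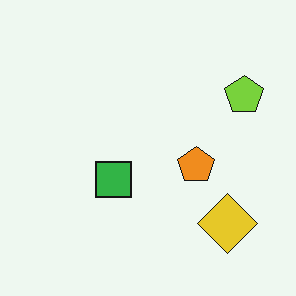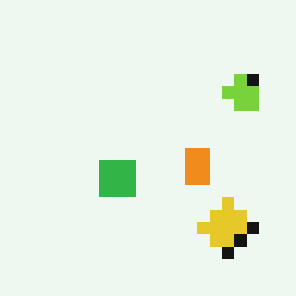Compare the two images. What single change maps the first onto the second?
It was coarsely pixelated.

Shapes are reduced to large square blocks; fine edges and outlines are lost — a downscale-then-upscale (mosaic) effect.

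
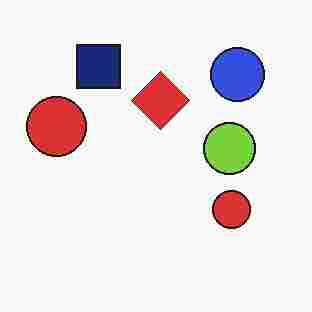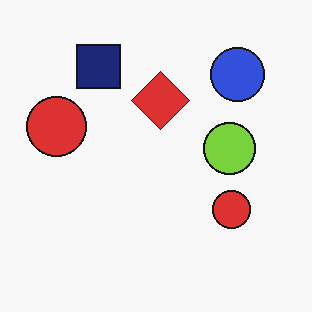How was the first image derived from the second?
It was heavily JPEG-compressed with obvious blocking artifacts.

Blocky 8×8 compression artifacts appear around shape edges and the flat background shows ringing — characteristic JPEG degradation.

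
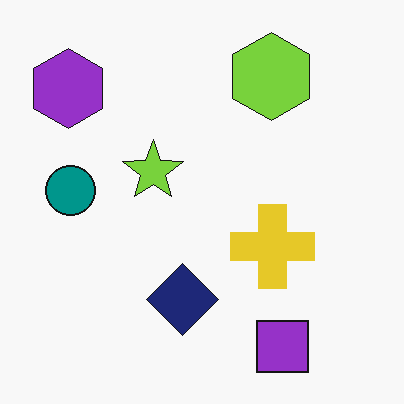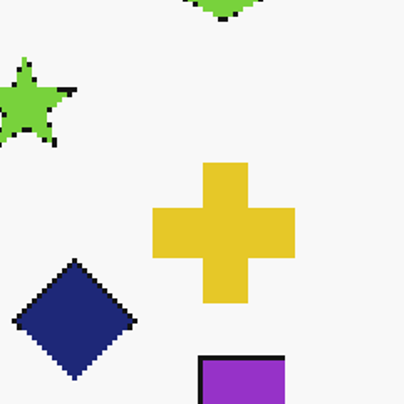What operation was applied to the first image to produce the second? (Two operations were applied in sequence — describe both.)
This is the original image mildly pixelated, then cropped to a noticeably smaller region and rescaled.

Shapes are reduced to large square blocks; fine edges and outlines are lost — a downscale-then-upscale (mosaic) effect. The visible shapes are larger and the field of view is narrower; shapes near the original edges may be partly or wholly outside the frame — a crop-and-rescale.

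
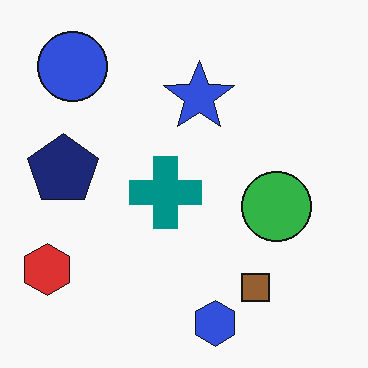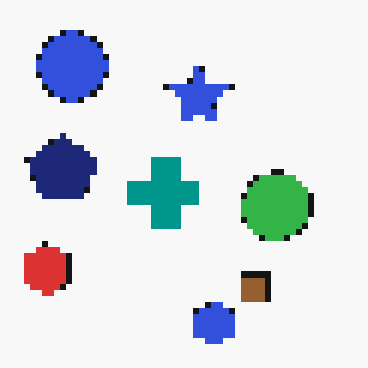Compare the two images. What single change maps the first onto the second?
It was pixelated into visible square blocks.

Shapes are reduced to large square blocks; fine edges and outlines are lost — a downscale-then-upscale (mosaic) effect.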